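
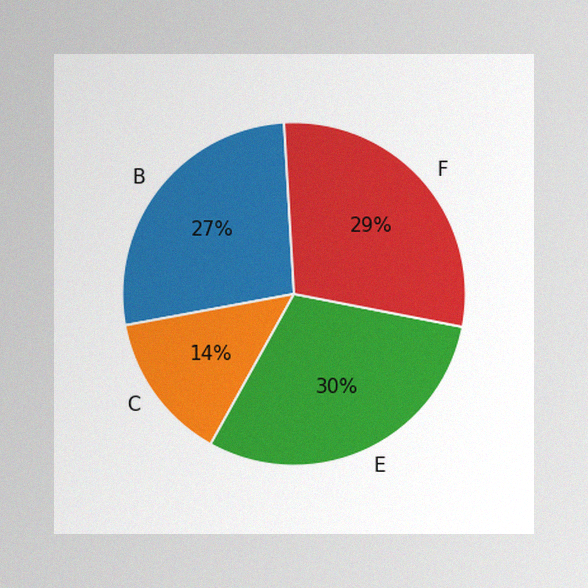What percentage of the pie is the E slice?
30%

The image has some photo noise and uneven lighting. The E slice takes up 30% of the pie.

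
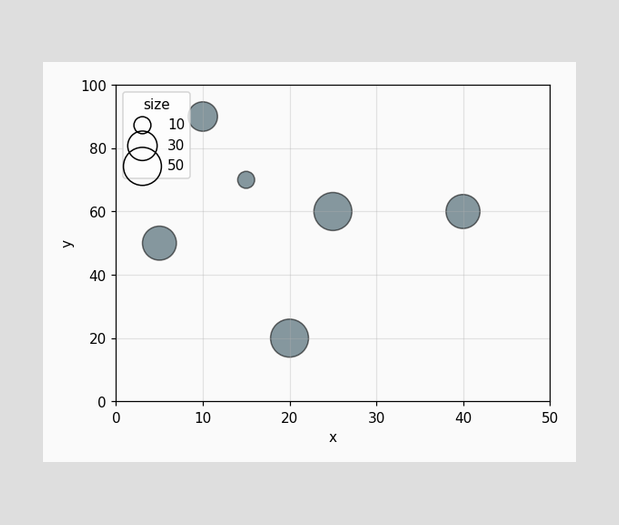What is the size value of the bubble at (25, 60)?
50

Matching the bubble at (25, 60) against the size legend gives 50.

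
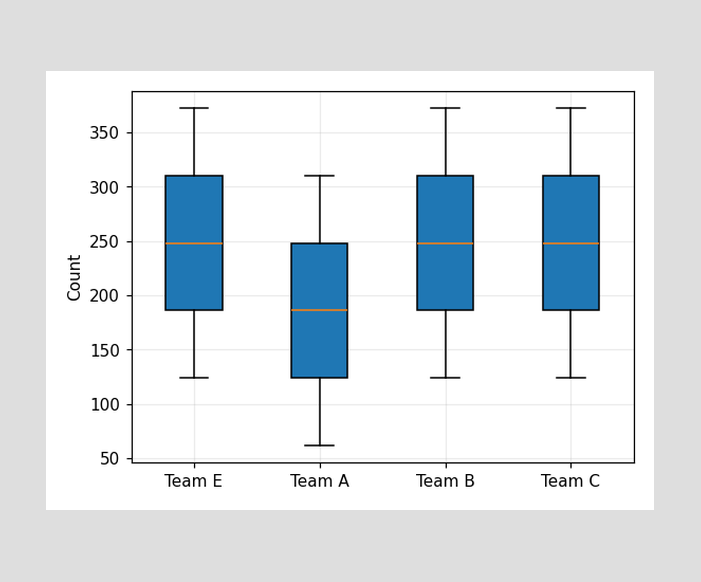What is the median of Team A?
The median line in the Team A box sits at 186.

186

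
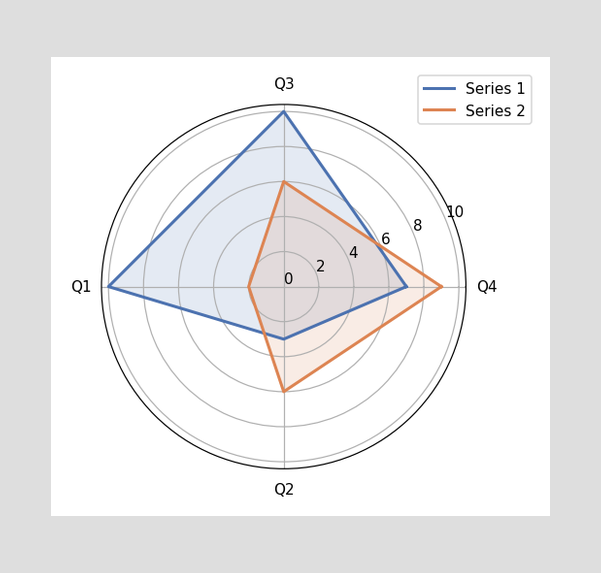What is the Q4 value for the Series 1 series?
7

On the Q4 axis, Series 1 reaches 7.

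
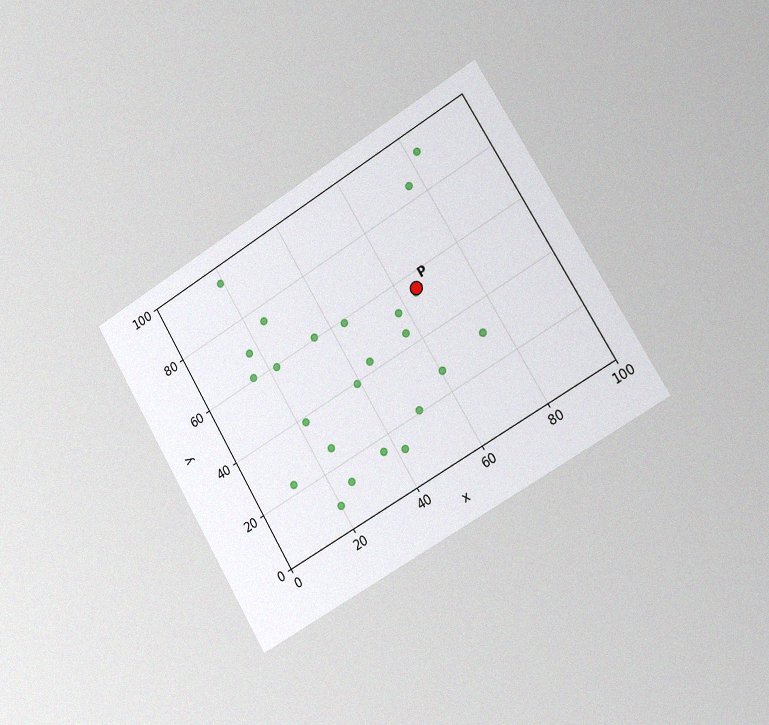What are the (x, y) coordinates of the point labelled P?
(65, 55)

The chart is tilted about 31° counter-clockwise and viewed slightly from the right, with some photo noise. Following the gridlines from P to each axis, P sits at (65, 55).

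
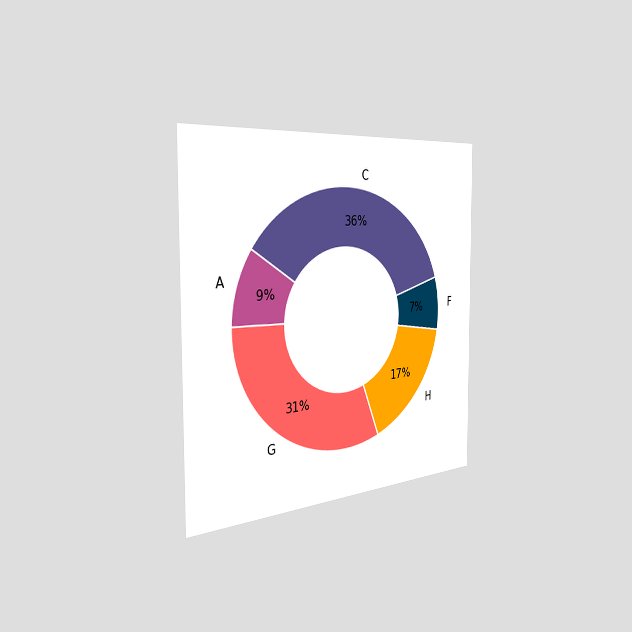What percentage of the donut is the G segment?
The chart is viewed slightly from the left. The G segment takes up 31% of the ring.

31%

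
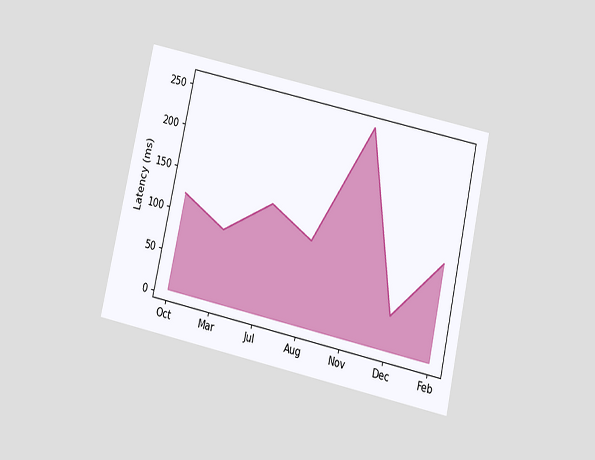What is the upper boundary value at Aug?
The chart is tilted about 12° clockwise and viewed slightly from below. At Aug the upper boundary is at 105ms.

105ms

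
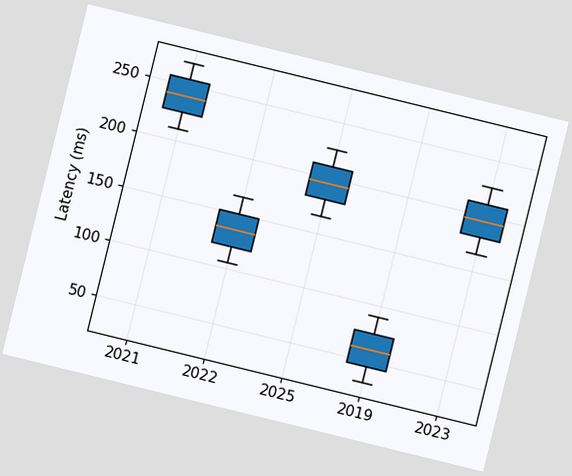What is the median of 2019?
60ms

The chart is tilted about 14° clockwise. The median line in the 2019 box sits at 60ms.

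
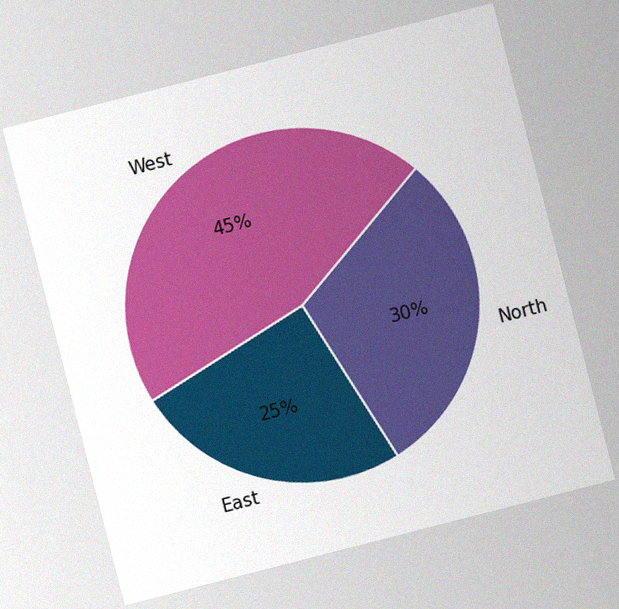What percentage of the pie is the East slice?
25%

The chart is tilted about 14° counter-clockwise, with some photo noise. The East slice takes up 25% of the pie.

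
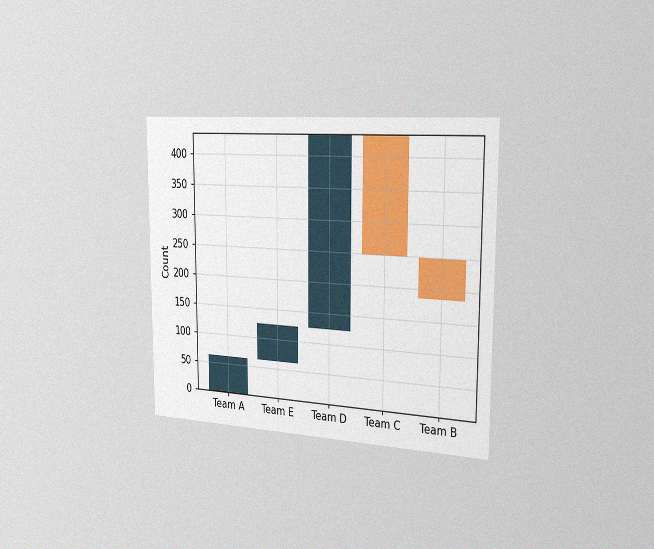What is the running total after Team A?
62

The chart is viewed slightly from the right, with some photo noise. After Team A the running total reaches 62.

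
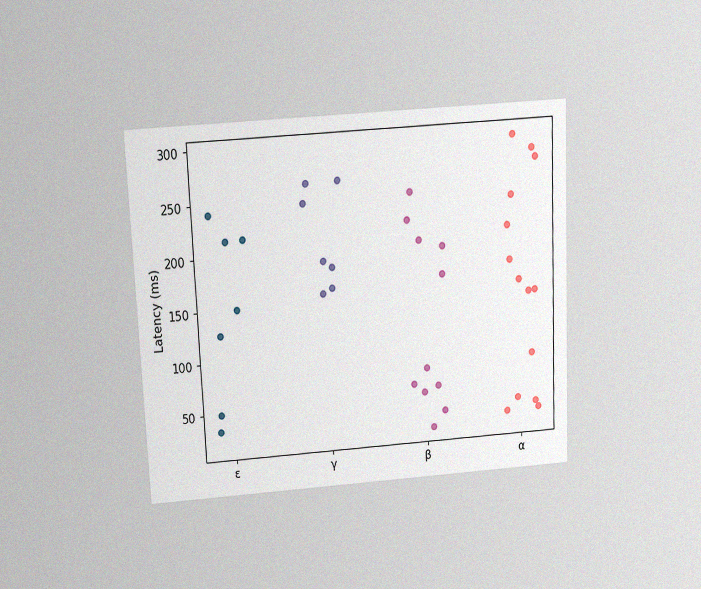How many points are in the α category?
The chart is tilted about 3° counter-clockwise and viewed slightly from above, with some photo noise. Counting the markers in the α column gives 14.

14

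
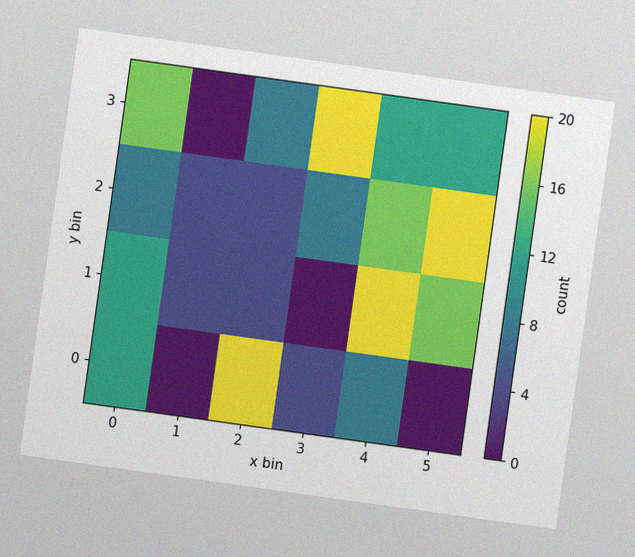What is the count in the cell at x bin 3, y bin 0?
The chart is tilted about 8° clockwise, with some photo noise. Matching the cell (3, 0) against the colorbar gives 4.

4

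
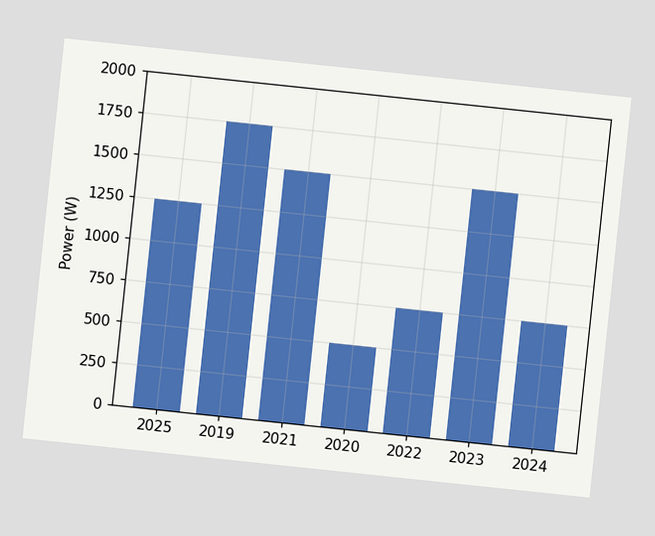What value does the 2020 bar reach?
The chart is tilted about 6° clockwise. Reading along the chart's y-axis, the 2020 bar reaches 500W.

500W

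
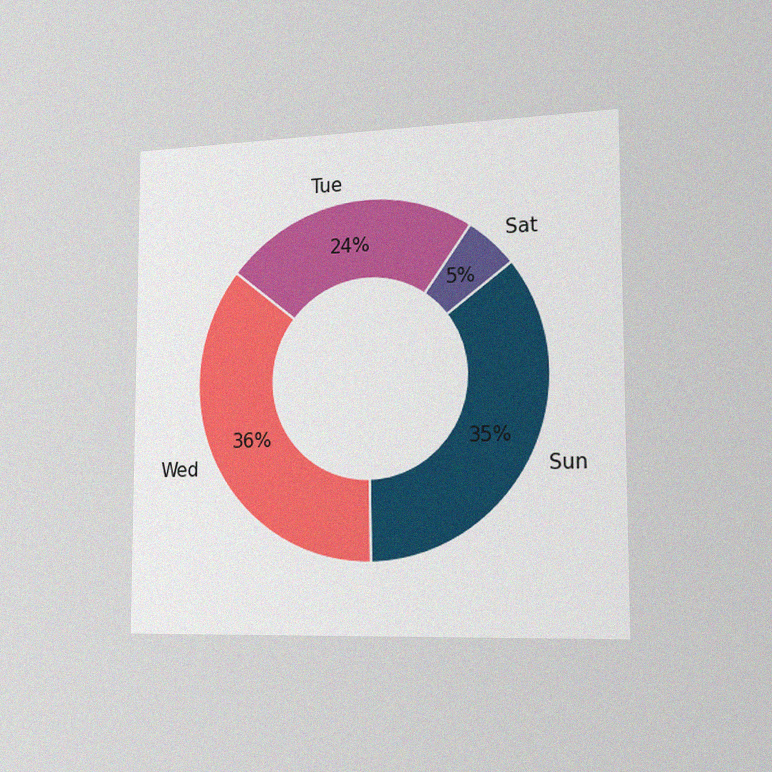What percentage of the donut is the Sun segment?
The chart is viewed slightly from the right, with some photo noise. The Sun segment takes up 35% of the ring.

35%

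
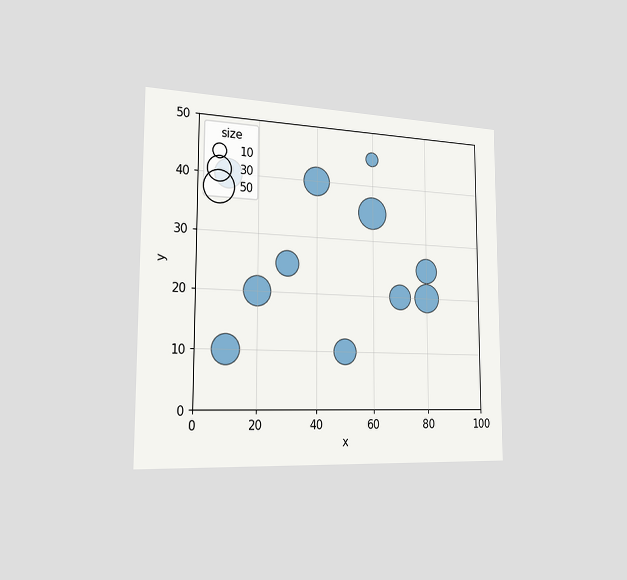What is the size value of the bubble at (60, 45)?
10

The chart is viewed slightly from the left. Matching the bubble at (60, 45) against the size legend gives 10.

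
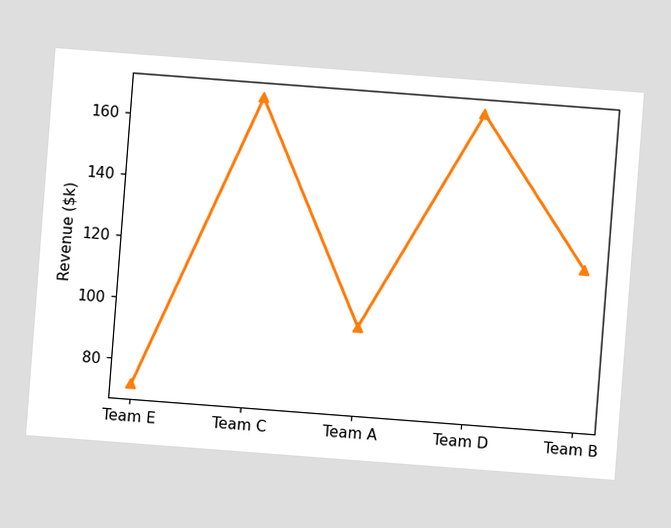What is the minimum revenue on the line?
The chart is tilted about 4° clockwise. The lowest point is at Team E, and reading across to the y-axis gives $72k.

$72k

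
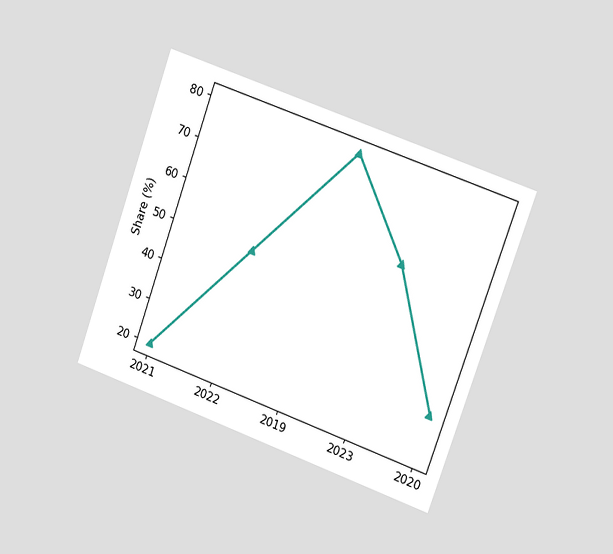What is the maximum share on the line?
The chart is tilted about 20° clockwise and viewed slightly from the right. The highest point is at 2019, and reading across to the y-axis gives 80%.

80%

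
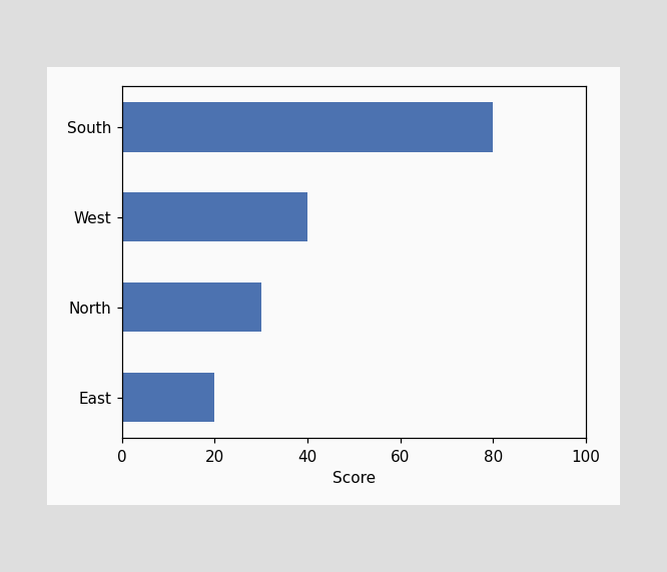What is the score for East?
20

Reading along the chart's x-axis, the East bar reaches 20.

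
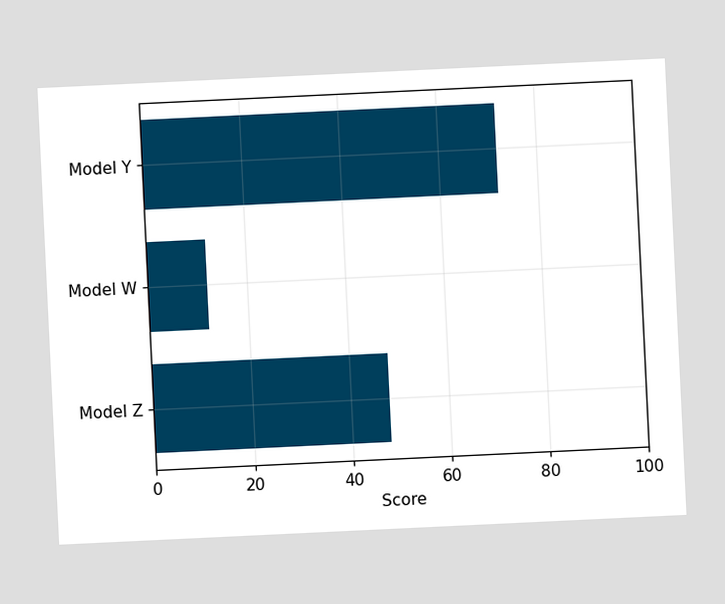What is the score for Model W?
12

The chart is tilted about 3° counter-clockwise. Reading along the chart's x-axis, the Model W bar reaches 12.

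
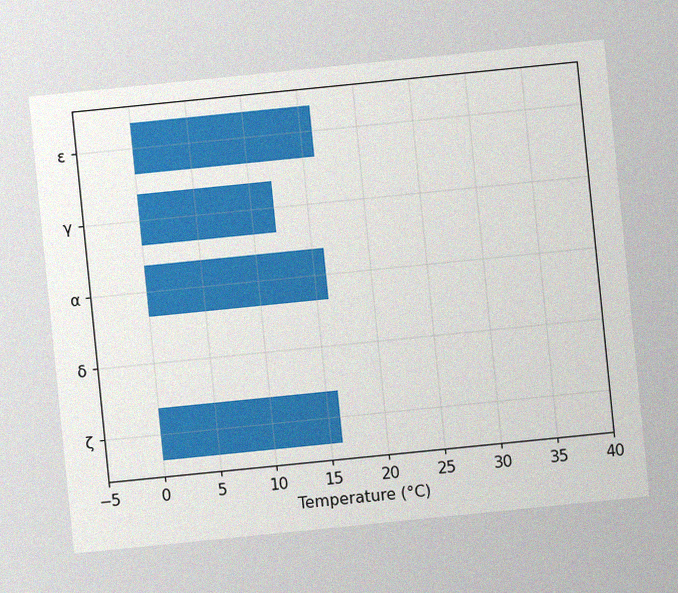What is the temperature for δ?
The chart is tilted about 6° counter-clockwise, with some photo noise. Reading along the chart's x-axis, the δ bar reaches 0°C.

0°C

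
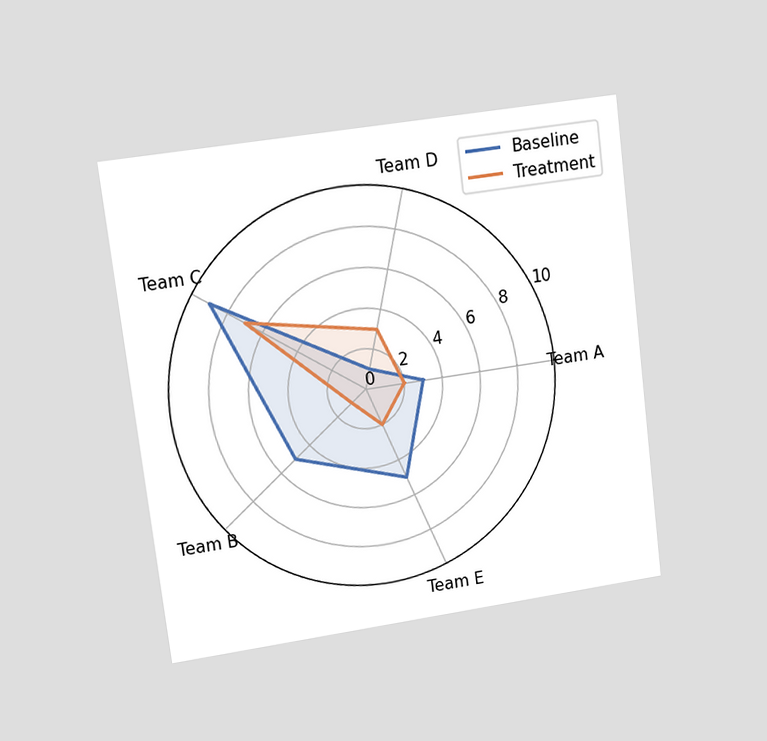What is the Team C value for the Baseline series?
The chart is tilted about 7° counter-clockwise and viewed at a slight angle. On the Team C axis, Baseline reaches 9.

9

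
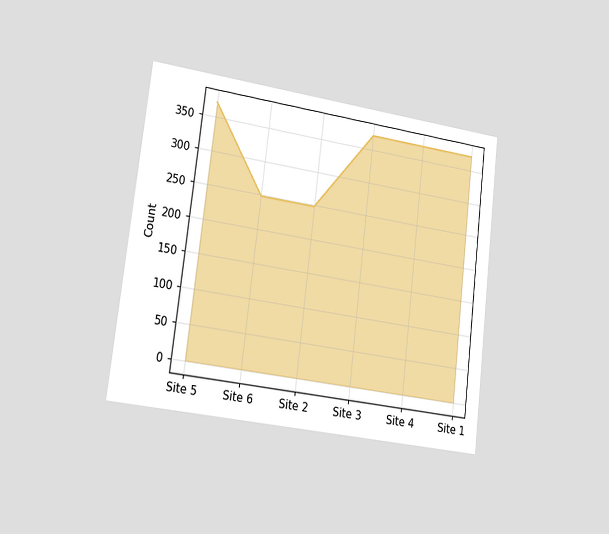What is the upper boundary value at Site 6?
The chart is tilted about 7° clockwise and viewed slightly from the left. At Site 6 the upper boundary is at 248.

248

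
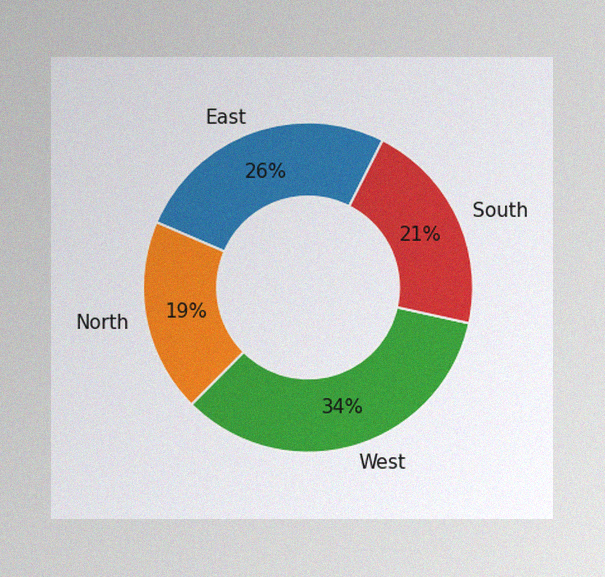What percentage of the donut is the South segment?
The image has some photo noise and uneven lighting. The South segment takes up 21% of the ring.

21%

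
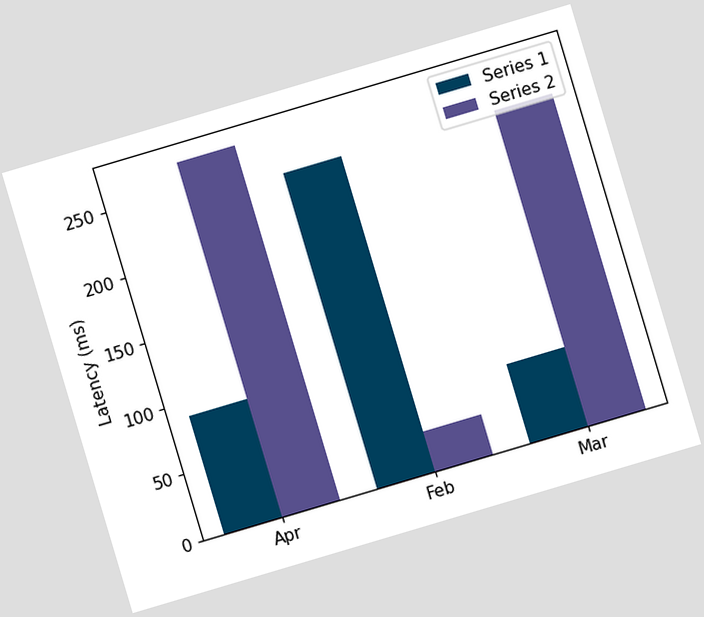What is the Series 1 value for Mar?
60ms

The chart is tilted about 17° counter-clockwise. The Series 1 bar at Mar reaches 60ms on the y-axis.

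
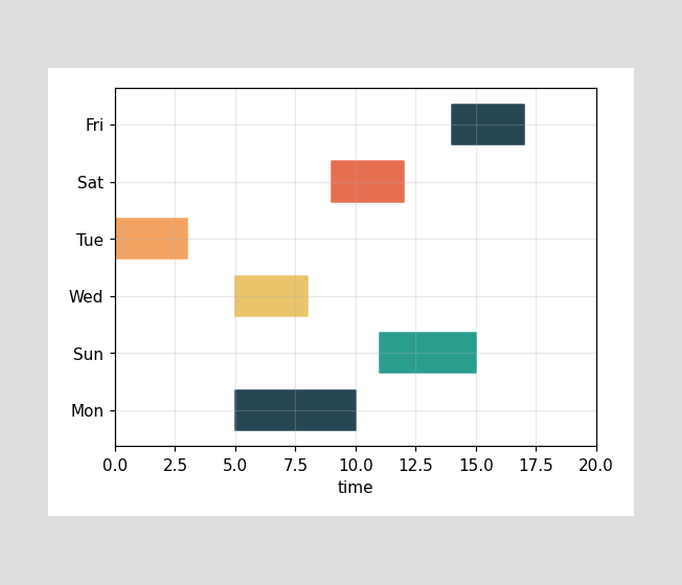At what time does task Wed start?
5

The Wed bar begins at t=5.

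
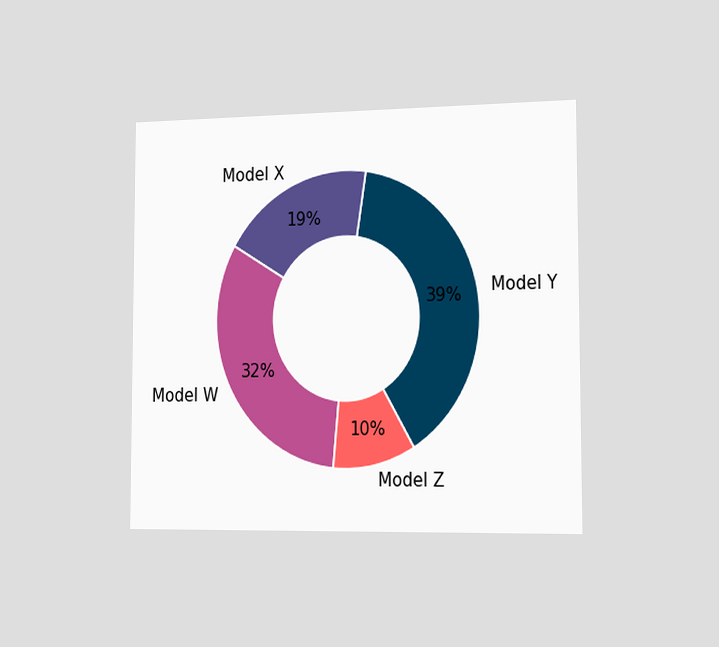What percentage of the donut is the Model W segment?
32%

The chart is viewed slightly from the right. The Model W segment takes up 32% of the ring.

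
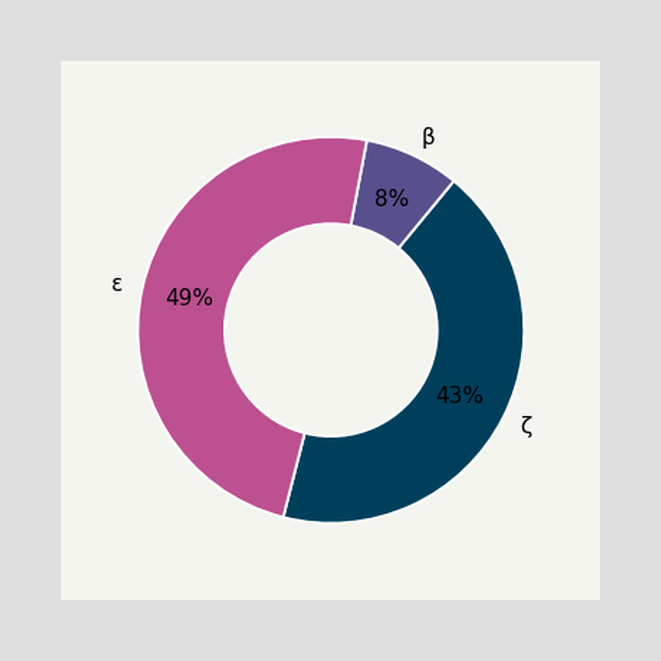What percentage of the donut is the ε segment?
The ε segment takes up 49% of the ring.

49%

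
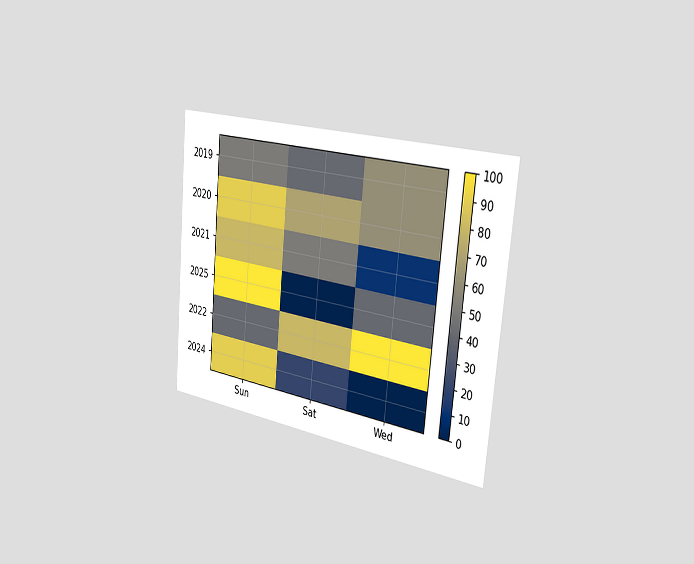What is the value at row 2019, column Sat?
The chart is tilted about 5° clockwise and viewed slightly from the right. Matching cell (2019, Sat) against the colorbar gives 40.

40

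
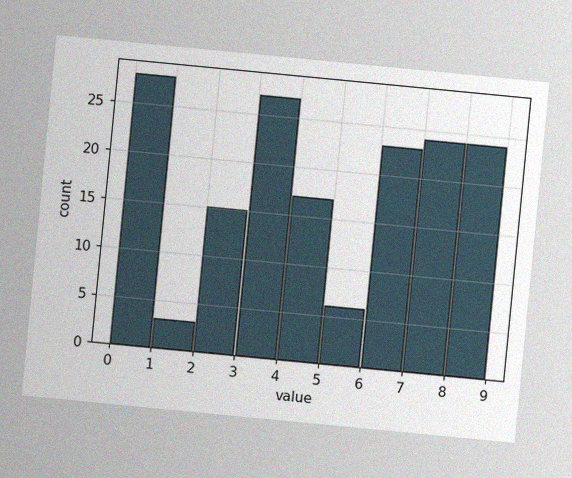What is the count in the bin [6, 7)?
23

The chart is tilted about 6° clockwise, with some photo noise. The [6, 7) bin has height 23.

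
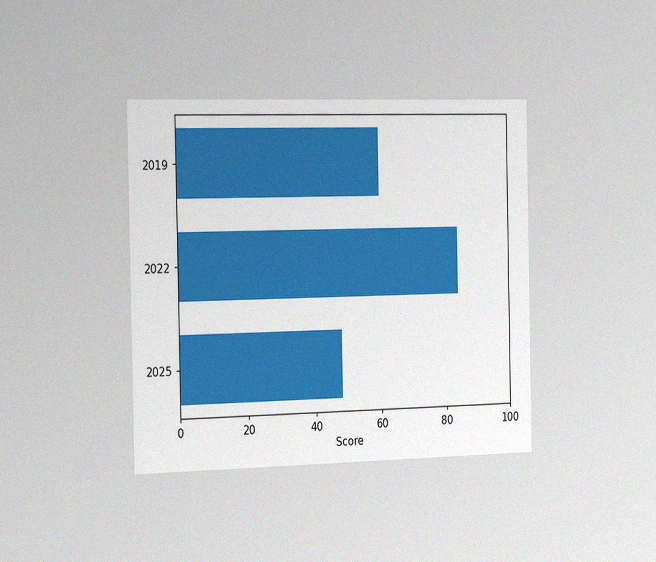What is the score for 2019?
The chart is viewed slightly from the left, with some photo noise. Reading along the chart's x-axis, the 2019 bar reaches 60.

60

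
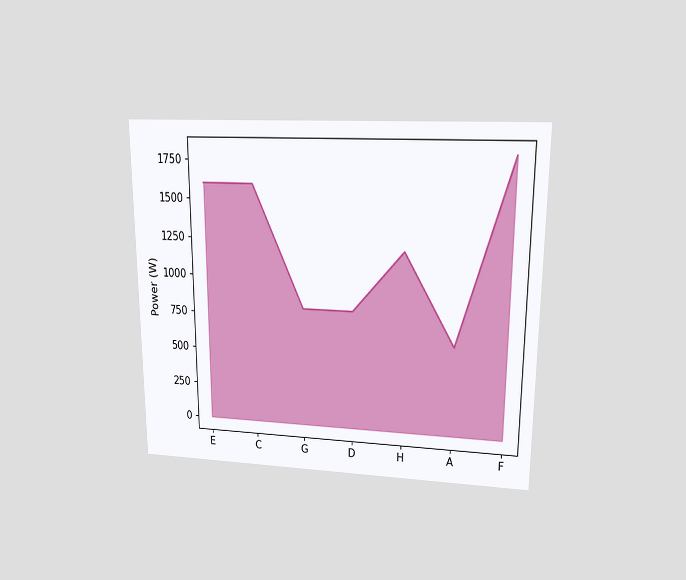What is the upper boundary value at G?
The chart is viewed at a slight angle. At G the upper boundary is at 800W.

800W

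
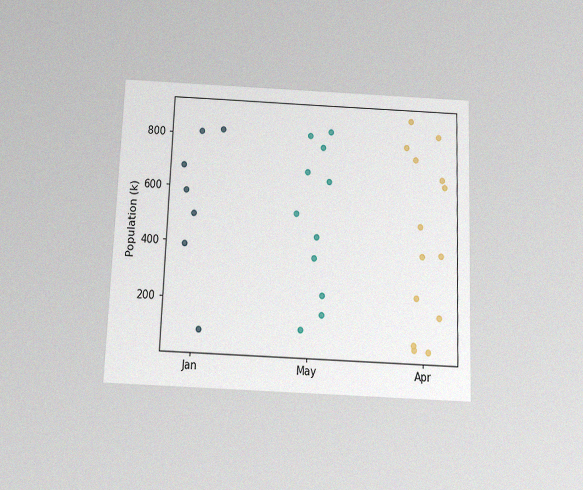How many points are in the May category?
11

The chart is tilted about 2° clockwise and viewed slightly from below, with some photo noise. Counting the markers in the May column gives 11.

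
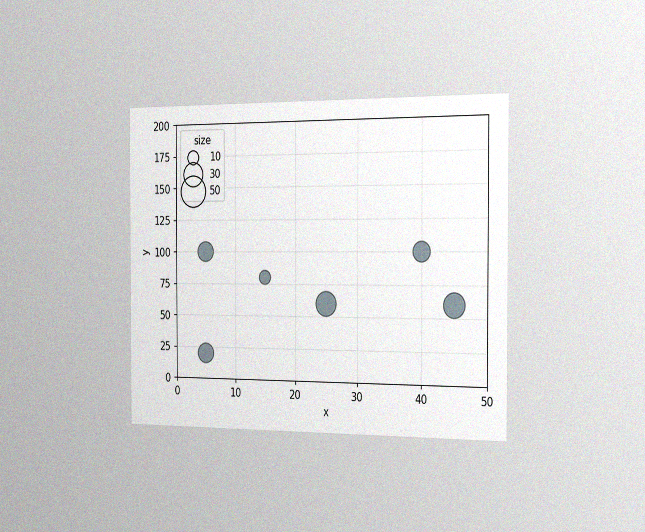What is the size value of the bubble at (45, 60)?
30

The chart is viewed slightly from the right, with some photo noise. Matching the bubble at (45, 60) against the size legend gives 30.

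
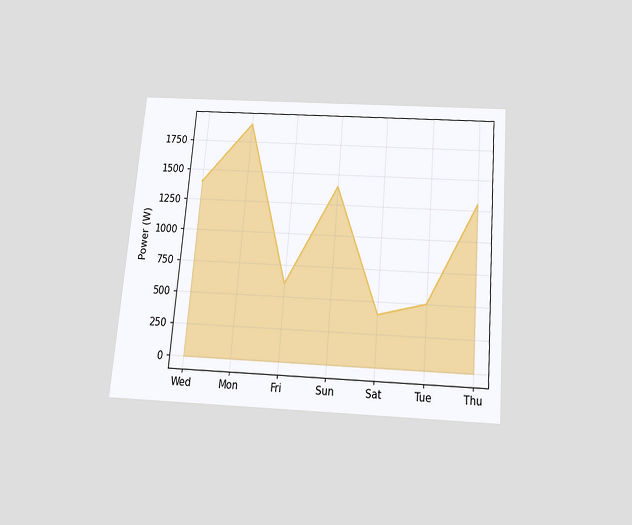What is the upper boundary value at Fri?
600W

The chart is tilted about 5° clockwise and viewed slightly from below. At Fri the upper boundary is at 600W.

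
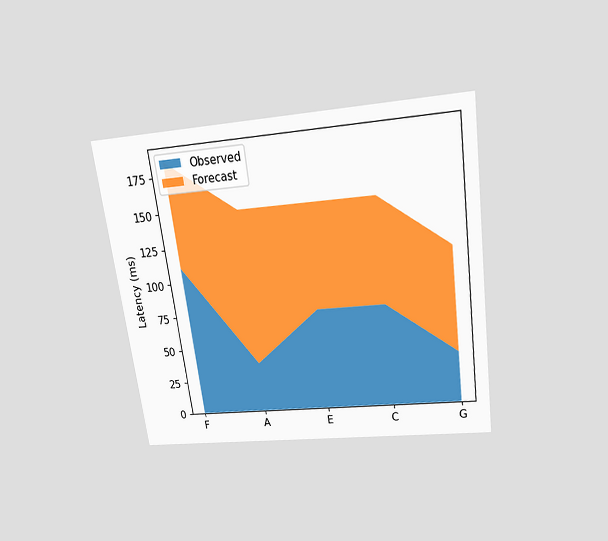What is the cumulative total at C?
148ms

The chart is tilted about 8° counter-clockwise and viewed slightly from above. The stacked total at C reaches 148ms.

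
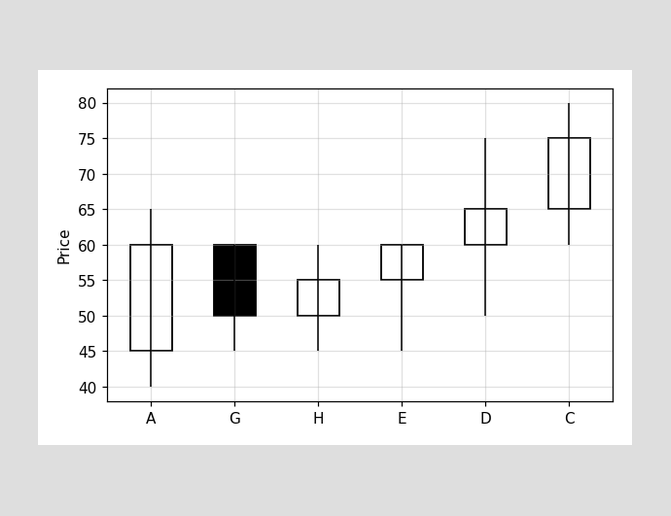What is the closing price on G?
The G candle closes at 50.

50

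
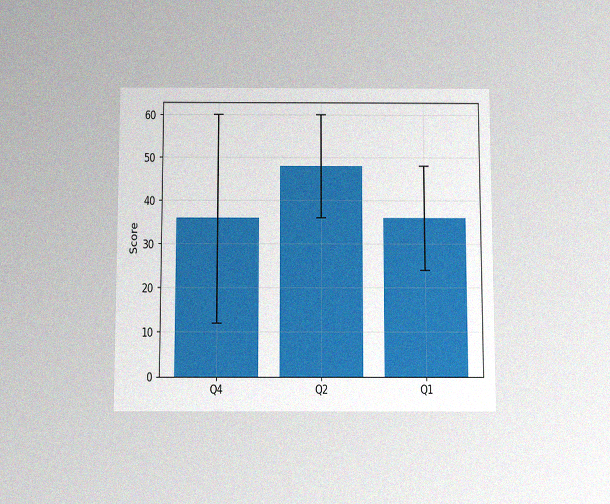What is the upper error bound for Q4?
60

The chart is viewed slightly from below, with some photo noise. The Q4 bar's upper whisker reaches 60.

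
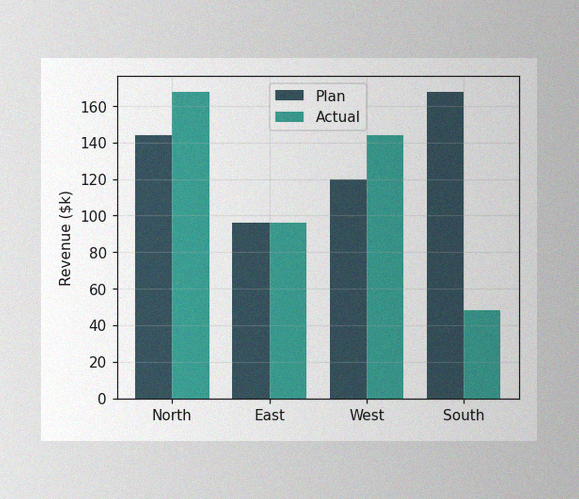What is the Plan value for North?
$144k

The image has some photo noise and uneven lighting. The Plan bar at North reaches $144k on the y-axis.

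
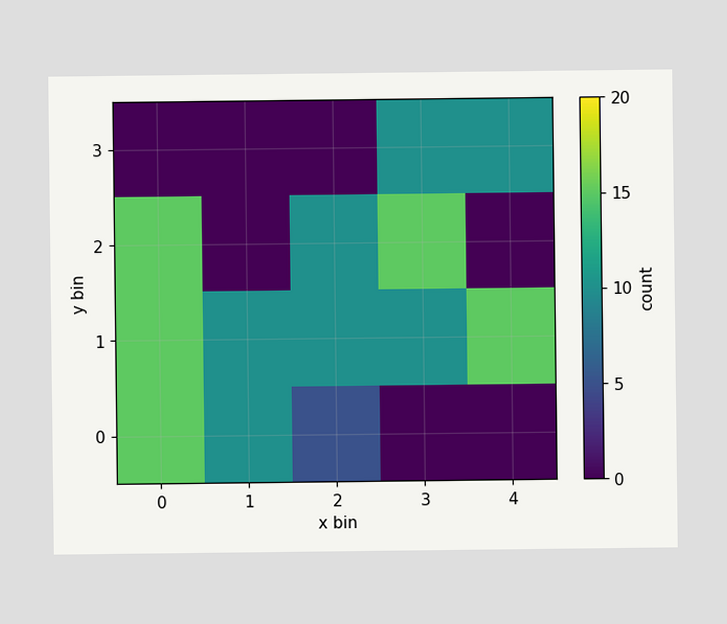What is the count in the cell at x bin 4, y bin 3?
Matching the cell (4, 3) against the colorbar gives 10.

10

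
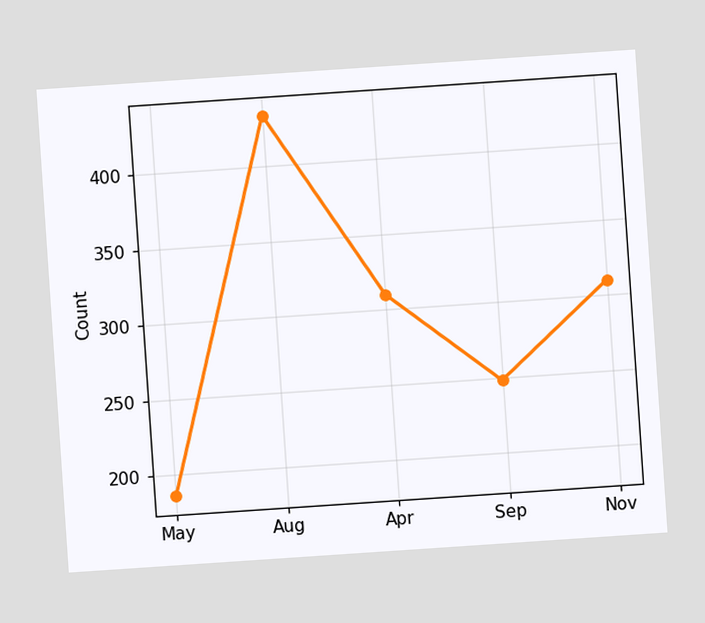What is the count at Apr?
The chart is tilted about 4° counter-clockwise. At Apr, the line is at 310.

310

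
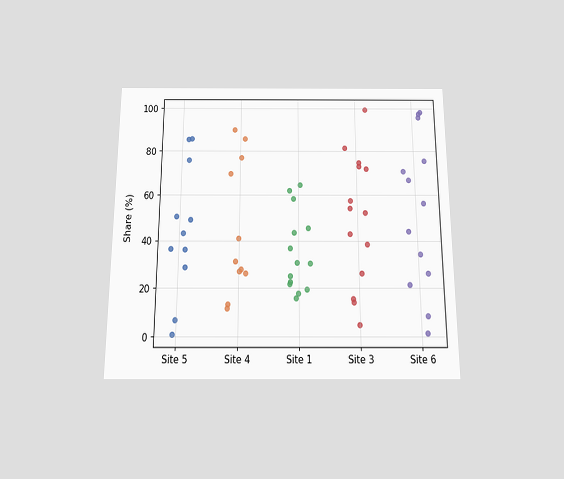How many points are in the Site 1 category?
The chart is viewed slightly from below. Counting the markers in the Site 1 column gives 14.

14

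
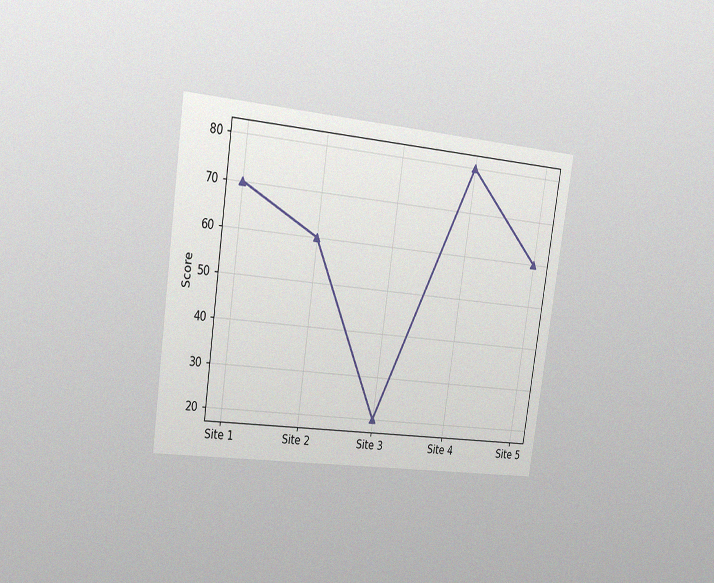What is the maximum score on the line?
80

The chart is tilted about 8° clockwise and viewed slightly from the left, with some photo noise. The highest point is at Site 4, and reading across to the y-axis gives 80.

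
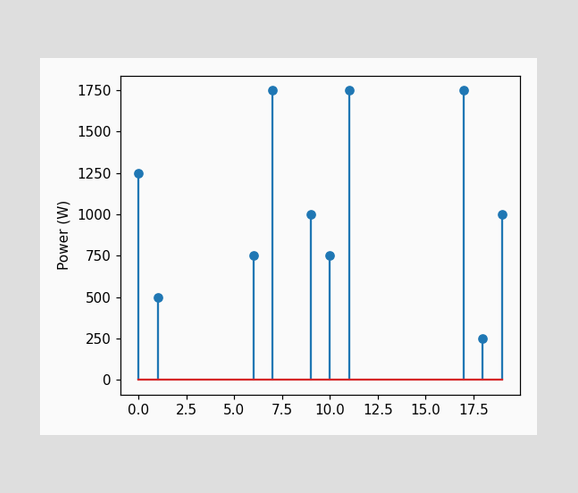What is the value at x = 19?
1000W

The stem at x=19 reaches 1000W.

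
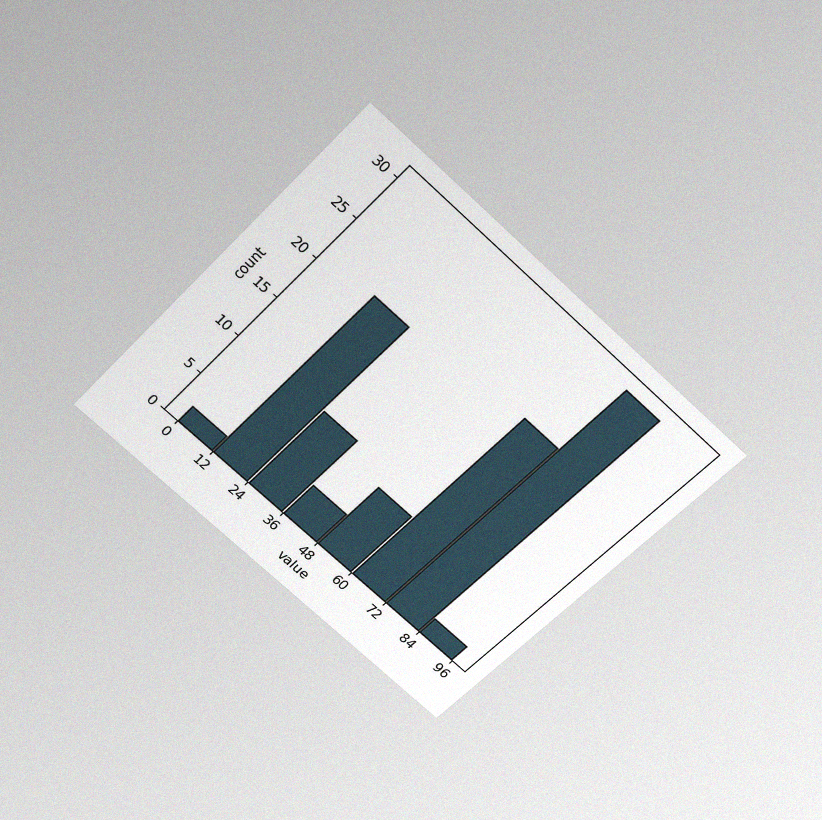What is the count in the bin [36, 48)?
The chart is tilted about 43° clockwise and viewed slightly from above, with some photo noise. The [36, 48) bin has height 4.

4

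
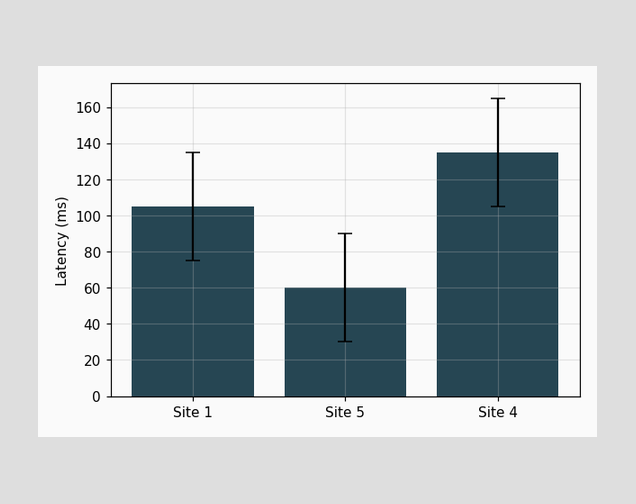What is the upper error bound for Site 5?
The Site 5 bar's upper whisker reaches 90ms.

90ms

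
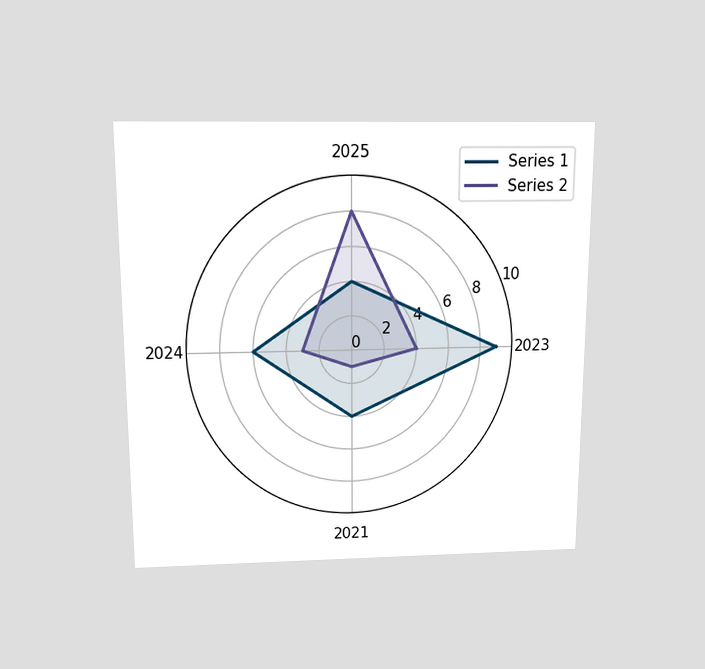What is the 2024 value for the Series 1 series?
6

The chart is viewed slightly from above. On the 2024 axis, Series 1 reaches 6.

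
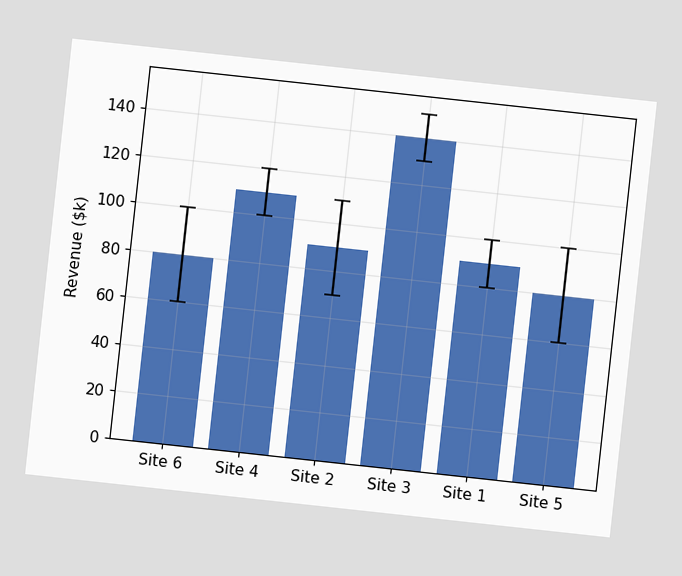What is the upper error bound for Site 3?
$150k

The chart is tilted about 6° clockwise. The Site 3 bar's upper whisker reaches $150k.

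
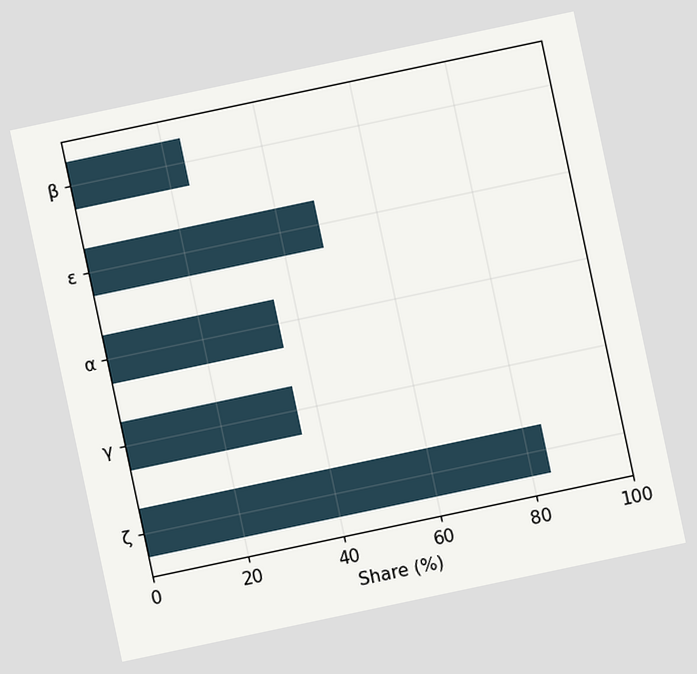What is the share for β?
24%

The chart is tilted about 12° counter-clockwise. Reading along the chart's x-axis, the β bar reaches 24%.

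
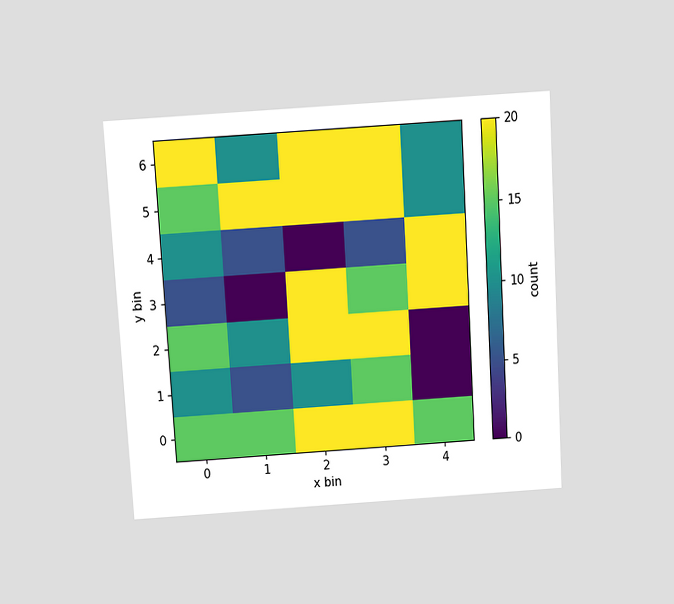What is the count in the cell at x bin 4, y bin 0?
The chart is tilted about 3° counter-clockwise and viewed slightly from above. Matching the cell (4, 0) against the colorbar gives 15.

15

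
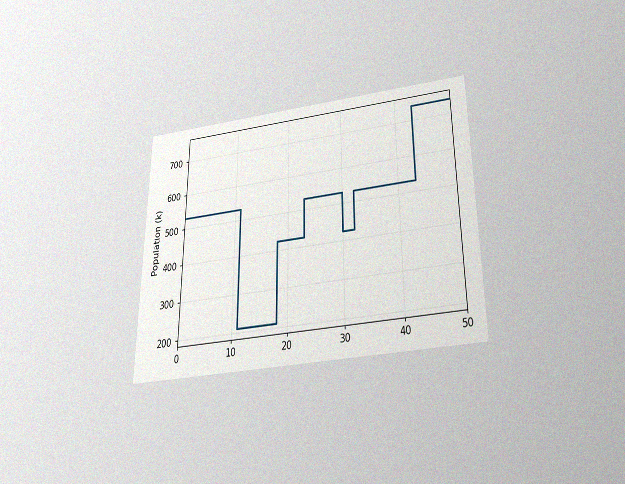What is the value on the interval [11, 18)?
212k

The chart is viewed slightly from below, with some photo noise. On [11, 18) the step sits at 212k.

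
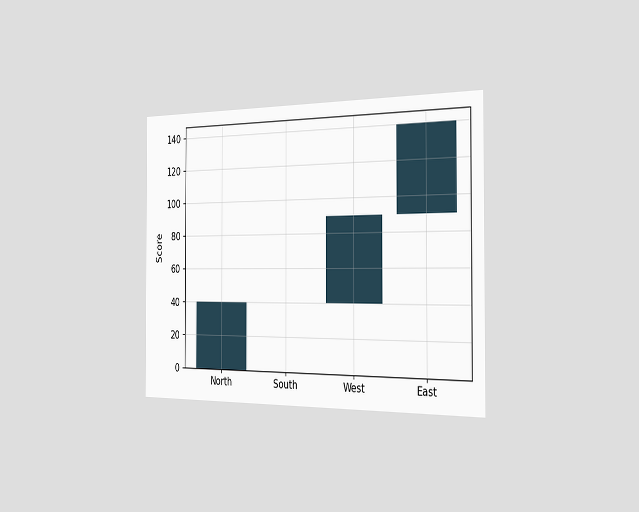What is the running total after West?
90

The chart is viewed slightly from the right. After West the running total reaches 90.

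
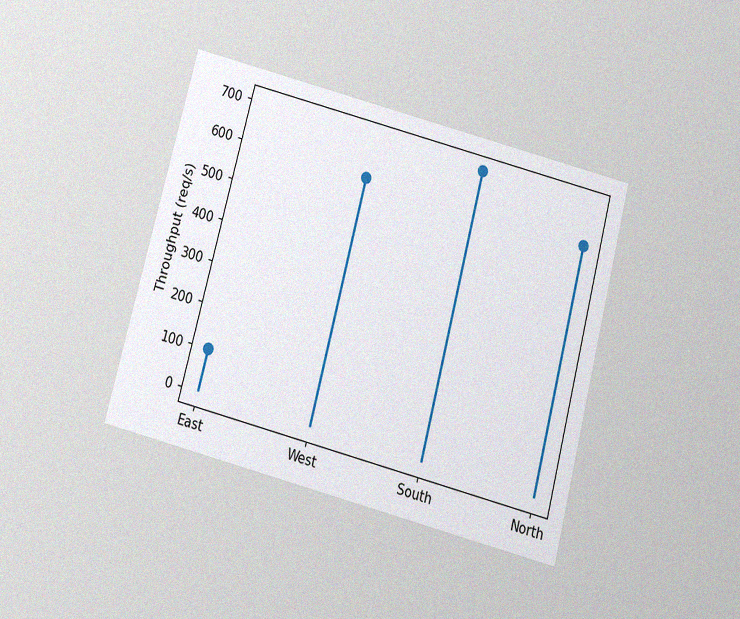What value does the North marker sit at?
The chart is tilted about 15° clockwise and viewed slightly from below, with some photo noise. The North marker sits at 600req/s.

600req/s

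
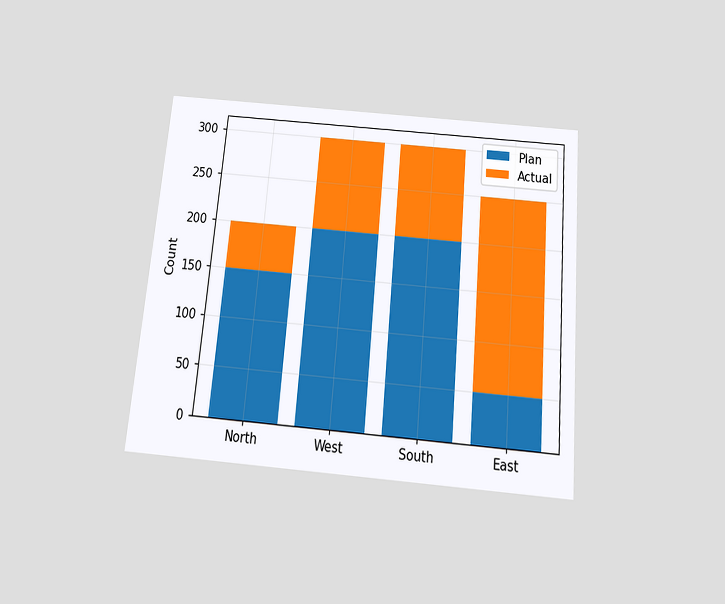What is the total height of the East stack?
The chart is tilted about 5° clockwise and viewed slightly from below. The East stack's top reaches 250 on the y-axis.

250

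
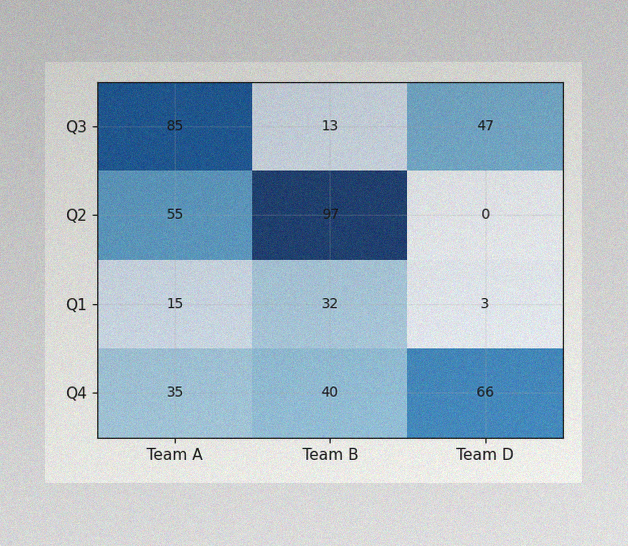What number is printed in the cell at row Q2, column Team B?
The image has some photo noise and uneven lighting. The (Q2, Team B) cell reads 97.

97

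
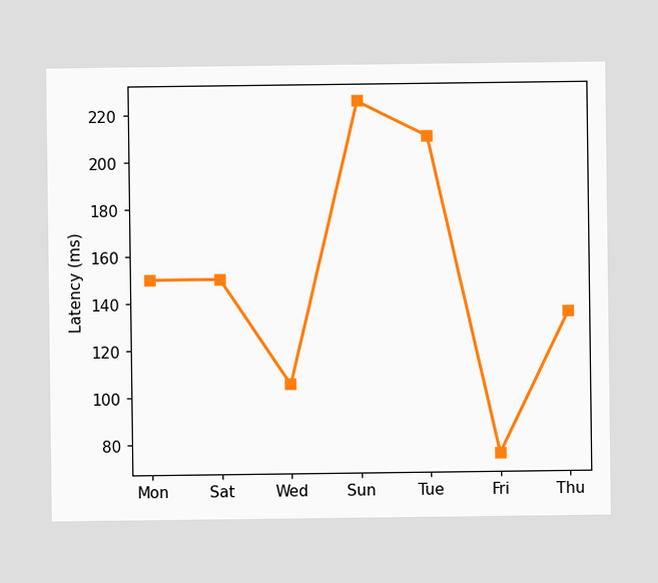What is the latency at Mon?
At Mon, the line is at 150ms.

150ms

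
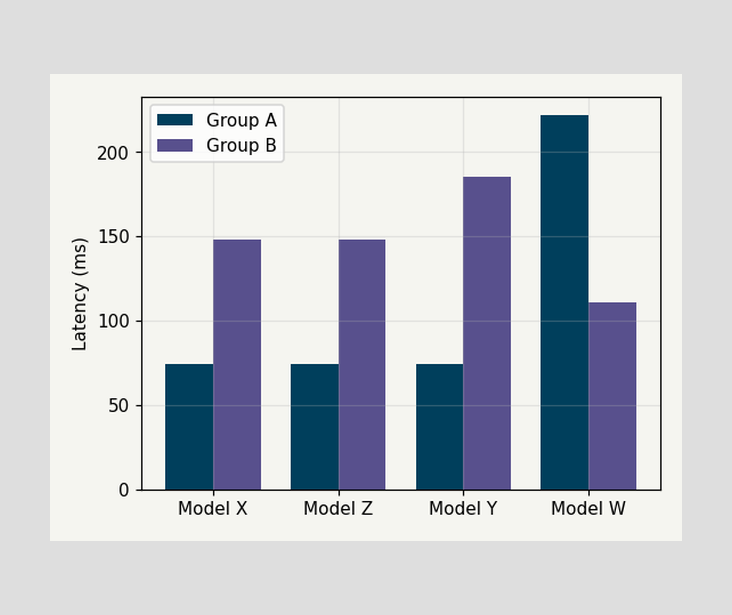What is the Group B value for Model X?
The Group B bar at Model X reaches 148ms on the y-axis.

148ms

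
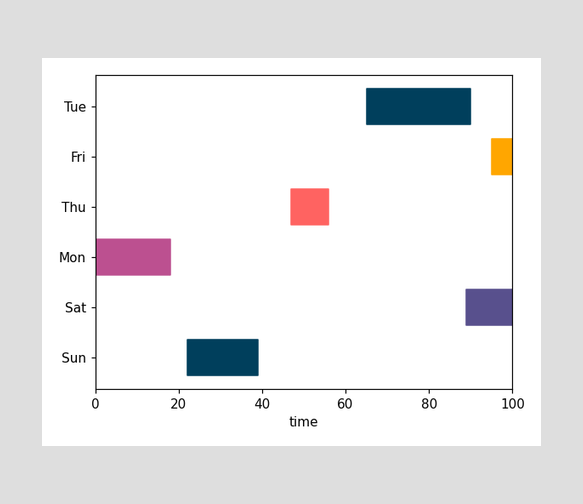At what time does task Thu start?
47

The Thu bar begins at t=47.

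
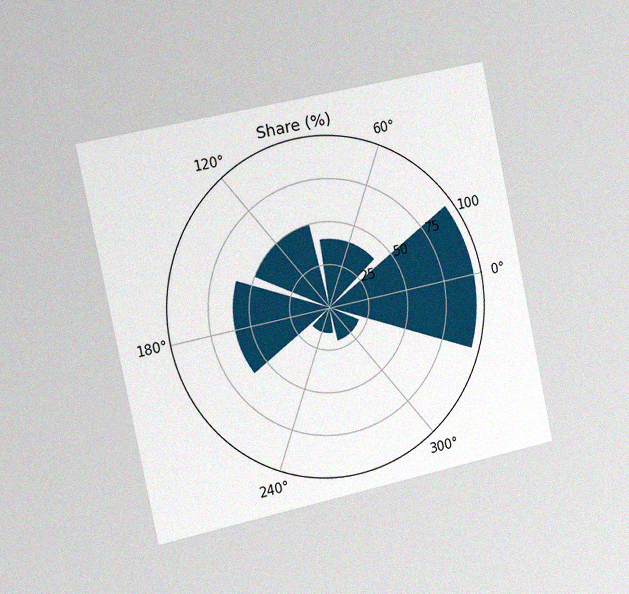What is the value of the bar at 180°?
The chart is tilted about 12° counter-clockwise and viewed slightly from the left, with some photo noise. The bar at 180° reaches 60% on the radial axis.

60%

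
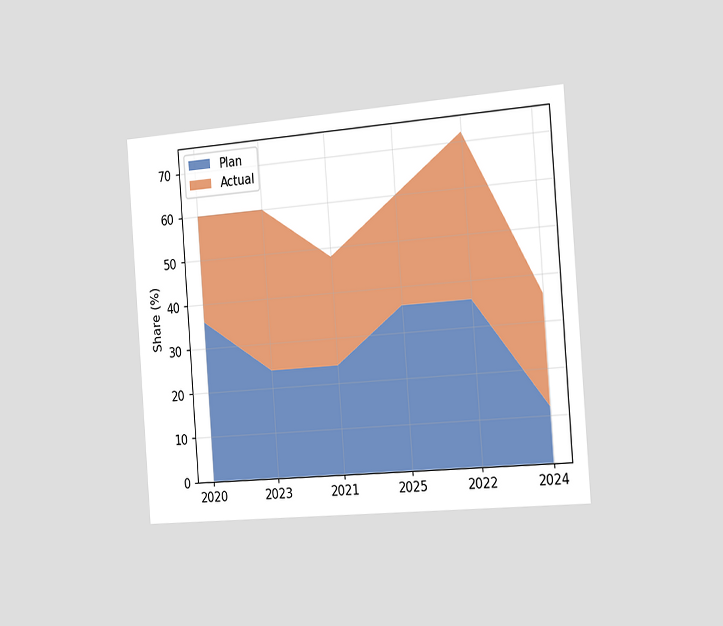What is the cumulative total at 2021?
The chart is tilted about 4° counter-clockwise and viewed slightly from the right. The stacked total at 2021 reaches 48%.

48%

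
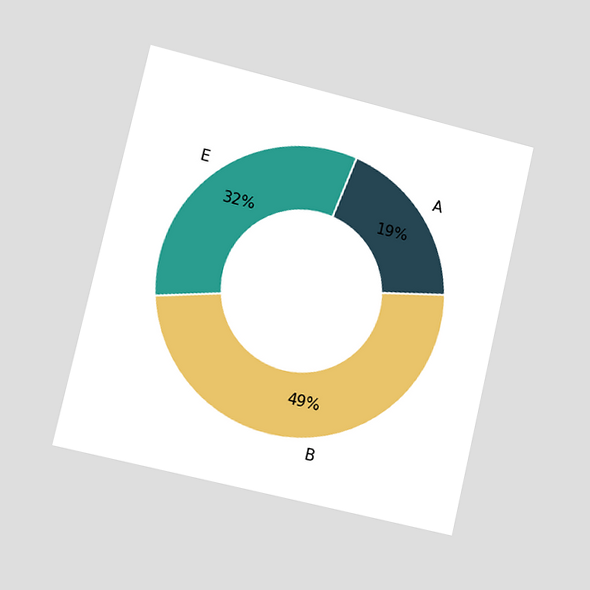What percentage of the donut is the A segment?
The chart is tilted about 13° clockwise and viewed slightly from the left. The A segment takes up 19% of the ring.

19%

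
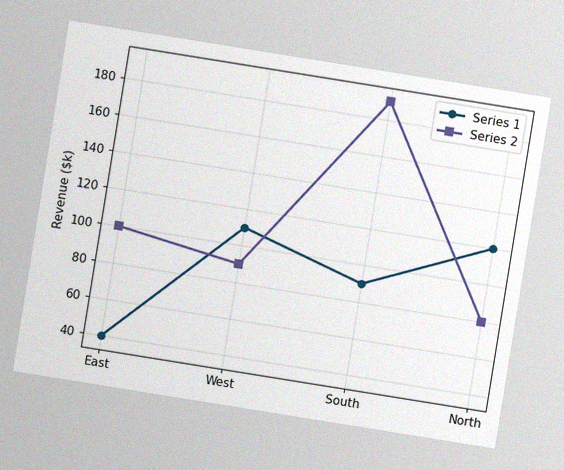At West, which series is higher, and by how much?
The chart is tilted about 9° clockwise, with some photo noise. At West, Series 1 sits above the other line by $20k.

Series 1, by $20k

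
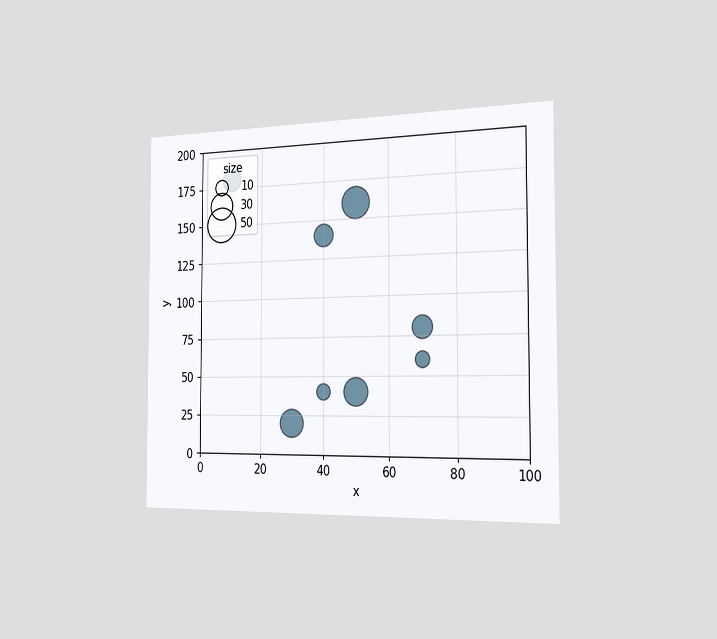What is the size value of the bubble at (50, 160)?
40

The chart is viewed slightly from the right. Matching the bubble at (50, 160) against the size legend gives 40.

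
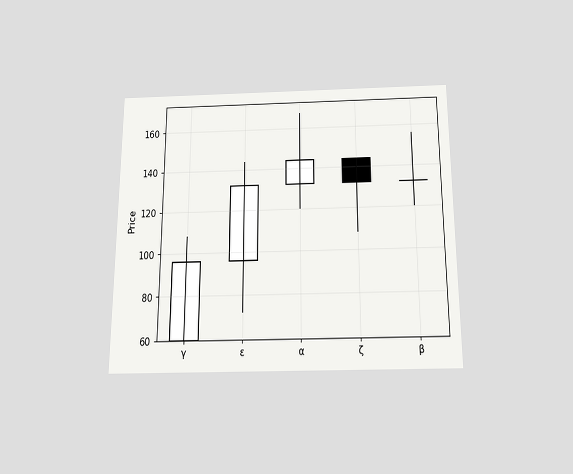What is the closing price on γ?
96

The chart is viewed slightly from below. The γ candle closes at 96.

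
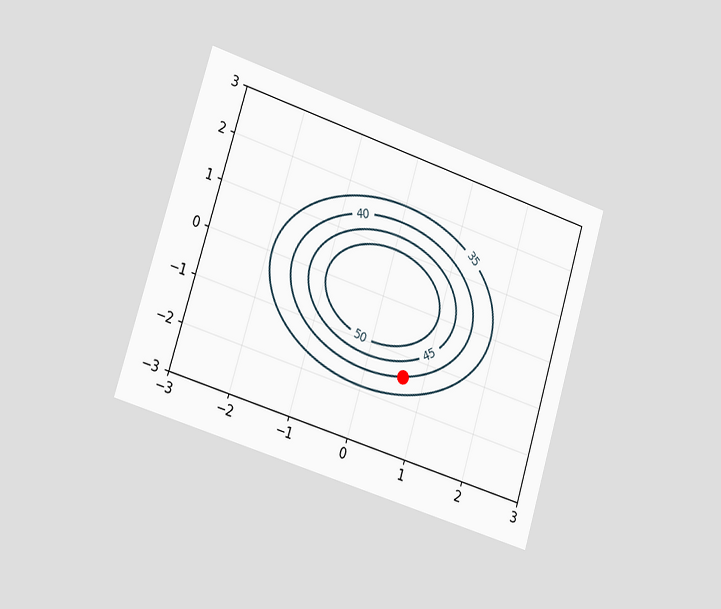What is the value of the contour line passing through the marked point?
40

The chart is tilted about 17° clockwise and viewed slightly from the left. The marked point sits on the contour labelled 40.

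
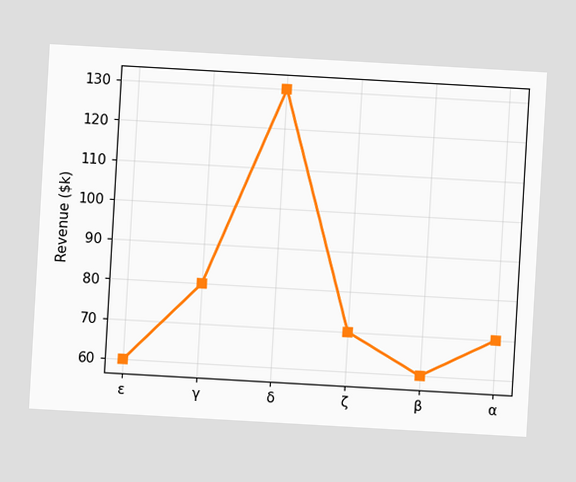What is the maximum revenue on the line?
$130k

The chart is tilted about 3° clockwise. The highest point is at δ, and reading across to the y-axis gives $130k.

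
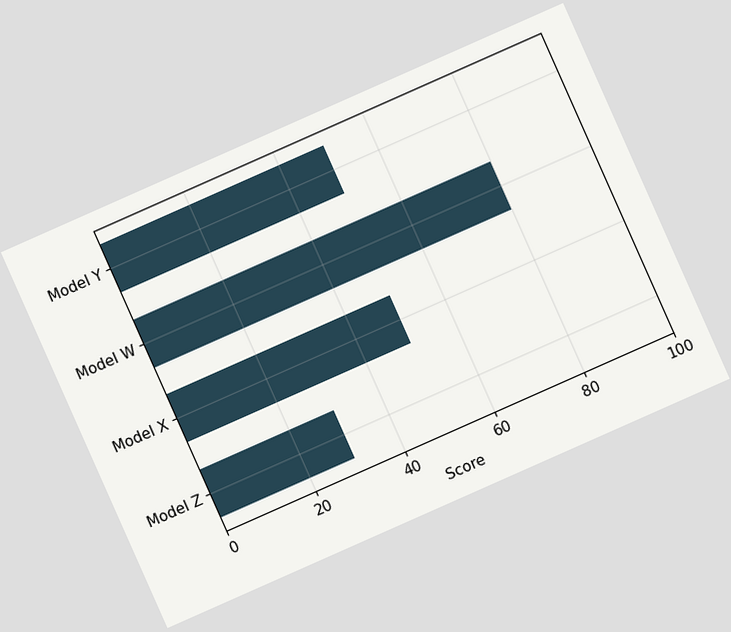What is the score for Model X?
The chart is tilted about 24° counter-clockwise. Reading along the chart's x-axis, the Model X bar reaches 50.

50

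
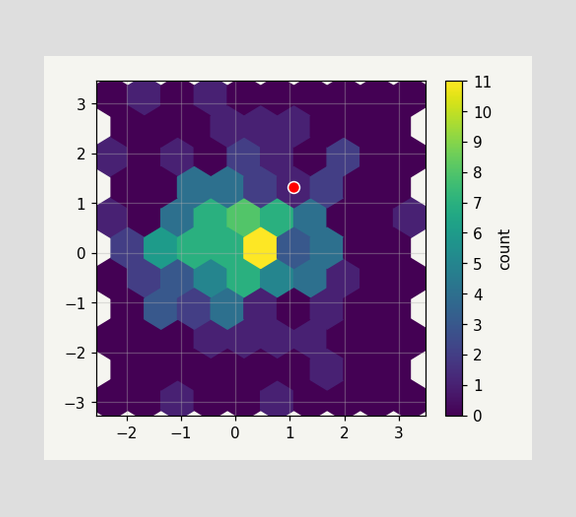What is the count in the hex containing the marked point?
The marked hex reads 1 on the colorbar.

1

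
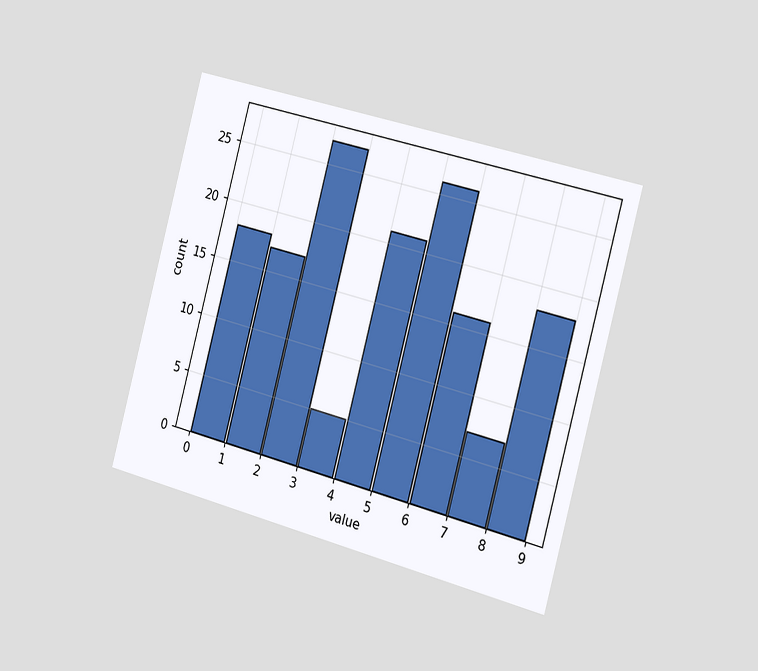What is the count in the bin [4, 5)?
The chart is tilted about 15° clockwise and viewed slightly from the right. The [4, 5) bin has height 21.

21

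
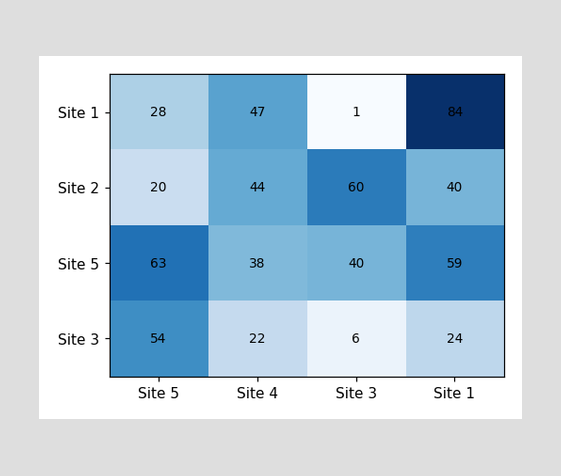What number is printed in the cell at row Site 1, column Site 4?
The (Site 1, Site 4) cell reads 47.

47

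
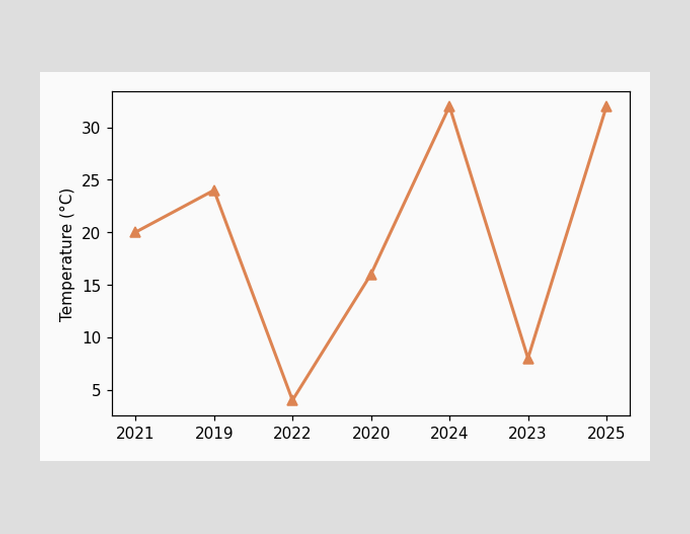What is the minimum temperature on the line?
The lowest point is at 2022, and reading across to the y-axis gives 4°C.

4°C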